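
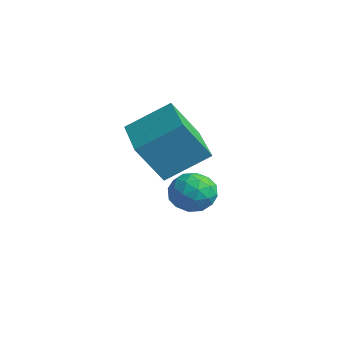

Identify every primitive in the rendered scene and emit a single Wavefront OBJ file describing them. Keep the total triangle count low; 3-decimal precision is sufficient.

v -0.021 -2.276 0.568
v 0.232 -2.624 1.085
v -0.932 -2.096 1.135
v -0.679 -2.444 1.652
v -0.415 -1.847 1.487
v 0.148 -1.959 1.136
v -0.848 -2.761 1.084
v -0.285 -2.873 0.733
v -0.279 -2.924 1.404
v -0.012 -2.359 1.653
v -0.688 -2.361 0.567
v -0.421 -1.796 0.816
v 0.186 -2.466 0.776
v -0.886 -2.254 1.444
v -0.731 -1.903 1.346
v -0.582 -2.108 1.65
v 0.136 -2.075 0.807
v 0.285 -2.28 1.111
v -0.096 -1.823 1.347
v -0.985 -2.44 1.109
v -0.836 -2.645 1.413
v -0.118 -2.612 0.57
v 0.031 -2.817 0.874
v -0.604 -2.897 0.873
v 0.034 -2.847 1.268
v -0.502 -2.741 1.602
v -0.601 -2.927 1.267
v -0.27 -2.993 1.061
v 0.191 -2.515 1.415
v -0.345 -2.409 1.748
v -0.189 -2.058 1.651
v 0.142 -2.124 1.445
v -0.109 -2.691 1.602
v -0.355 -2.311 0.472
v -0.891 -2.205 0.805
v -0.842 -2.596 0.775
v -0.511 -2.662 0.569
v -0.198 -1.979 0.618
v -0.734 -1.873 0.952
v -0.43 -1.727 1.159
v -0.099 -1.793 0.953
v -0.591 -2.029 0.618
v -0.136 -4.367 3.759
v 0.288 -3.324 4.504
v 0.044 -3.697 2.719
v 0.468 -2.654 3.464
v 1.572 -4.986 3.656
v 1.996 -3.943 4.401
v 1.752 -4.316 2.616
v 2.176 -3.273 3.361
f 1 38 17
f 38 12 41
f 17 41 6
f 38 41 17
f 1 17 13
f 17 6 18
f 13 18 2
f 17 18 13
f 1 13 22
f 13 2 23
f 22 23 8
f 13 23 22
f 1 22 34
f 22 8 37
f 34 37 11
f 22 37 34
f 1 34 38
f 34 11 42
f 38 42 12
f 34 42 38
f 2 18 29
f 18 6 32
f 29 32 10
f 18 32 29
f 6 41 19
f 41 12 40
f 19 40 5
f 41 40 19
f 12 42 39
f 42 11 35
f 39 35 3
f 42 35 39
f 11 37 36
f 37 8 24
f 36 24 7
f 37 24 36
f 8 23 28
f 23 2 25
f 28 25 9
f 23 25 28
f 4 30 16
f 30 10 31
f 16 31 5
f 30 31 16
f 4 16 14
f 16 5 15
f 14 15 3
f 16 15 14
f 4 14 21
f 14 3 20
f 21 20 7
f 14 20 21
f 4 21 26
f 21 7 27
f 26 27 9
f 21 27 26
f 4 26 30
f 26 9 33
f 30 33 10
f 26 33 30
f 5 31 19
f 31 10 32
f 19 32 6
f 31 32 19
f 3 15 39
f 15 5 40
f 39 40 12
f 15 40 39
f 7 20 36
f 20 3 35
f 36 35 11
f 20 35 36
f 9 27 28
f 27 7 24
f 28 24 8
f 27 24 28
f 10 33 29
f 33 9 25
f 29 25 2
f 33 25 29
f 44 46 43
f 47 44 43
f 43 46 45
f 45 47 43
f 44 50 46
f 48 44 47
f 48 50 44
f 46 50 45
f 49 47 45
f 45 50 49
f 49 48 47
f 50 48 49



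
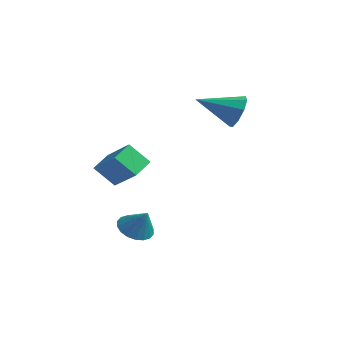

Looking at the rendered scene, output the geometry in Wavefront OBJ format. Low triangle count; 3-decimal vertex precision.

v -1.895 -2.672 -3.803
v -1.265 -2.144 -4.215
v -1.105 -2.708 -2.637
v -1.512 -1.87 -4.039
v -1.836 -1.754 -3.816
v -2.171 -1.821 -3.591
v -2.452 -2.056 -3.408
v -2.622 -2.413 -3.303
v -2.649 -2.822 -3.297
v -2.526 -3.201 -3.392
v -2.279 -3.475 -3.568
v -1.955 -3.59 -3.791
v -1.62 -3.524 -4.016
v -1.339 -3.289 -4.199
v -1.169 -2.932 -4.304
v -1.142 -2.523 -4.31
v -0.275 2.672 2.43
v 0.259 2.648 3.287
v -1.685 1.268 3.27
v -0.218 3.147 3.32
v -0.721 3.423 2.936
v -1.016 3.348 2.316
v -0.964 2.957 1.749
v -0.589 2.432 1.501
v -0.068 2.02 1.687
v 0.357 1.912 2.222
v 0.486 2.16 2.853
v -1.648 -4.268 1.118
v -1.84 -3.114 1.558
v -3.1 -4.109 0.066
v -3.291 -2.954 0.506
v -0.849 -3.746 0.094
v -1.04 -2.591 0.534
v -2.3 -3.586 -0.958
v -2.492 -2.432 -0.518
f 2 1 4
f 2 4 3
f 4 1 5
f 4 5 3
f 5 1 6
f 5 6 3
f 6 1 7
f 6 7 3
f 7 1 8
f 7 8 3
f 8 1 9
f 8 9 3
f 9 1 10
f 9 10 3
f 10 1 11
f 10 11 3
f 11 1 12
f 11 12 3
f 12 1 13
f 12 13 3
f 13 1 14
f 13 14 3
f 14 1 15
f 14 15 3
f 15 1 16
f 15 16 3
f 16 1 2
f 16 2 3
f 18 17 20
f 18 20 19
f 20 17 21
f 20 21 19
f 21 17 22
f 21 22 19
f 22 17 23
f 22 23 19
f 23 17 24
f 23 24 19
f 24 17 25
f 24 25 19
f 25 17 26
f 25 26 19
f 26 17 27
f 26 27 19
f 27 17 18
f 27 18 19
f 29 31 28
f 32 29 28
f 28 31 30
f 30 32 28
f 29 35 31
f 33 29 32
f 33 35 29
f 31 35 30
f 34 32 30
f 30 35 34
f 34 33 32
f 35 33 34



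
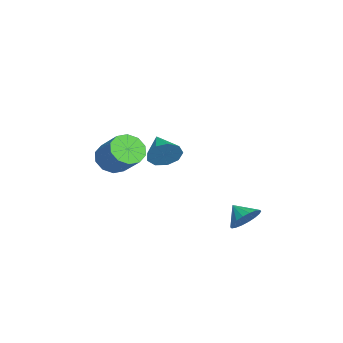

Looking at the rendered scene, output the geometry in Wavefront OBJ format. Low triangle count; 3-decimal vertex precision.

v 2.638 3.793 -2.996
v 3.219 3.954 -2.275
v 1.982 3.147 -2.324
v 2.943 4.266 -2.244
v 2.607 4.486 -2.362
v 2.277 4.567 -2.605
v 2.018 4.496 -2.926
v 1.883 4.285 -3.261
v 1.897 3.977 -3.544
v 2.058 3.632 -3.718
v 2.333 3.319 -3.749
v 2.67 3.1 -3.631
v 3 3.018 -3.387
v 3.258 3.09 -3.066
v 3.394 3.3 -2.731
v 3.38 3.609 -2.449
v 4.129 -0.226 2.176
v 4.508 -0.652 2.898
v 2.591 -0.634 2.744
v 4.4 -0.048 3.038
v 4.164 0.473 2.774
v 3.913 0.667 2.231
v 3.763 0.443 1.662
v 3.784 -0.094 1.334
v 3.967 -0.692 1.4
v 4.226 -1.072 1.829
v 4.44 -1.057 2.421
v -2.897 -3.01 -1.232
v -2.538 -2.41 -2.016
v -1.304 -1.549 -0.791
v -1.663 -2.15 -0.008
v -3.034 -2.099 -1.735
v -1.8 -1.238 -0.51
v -3.477 -2.136 -1.263
v -2.243 -1.275 -0.038
v -3.699 -2.506 -0.779
v -2.465 -1.646 0.446
v -3.614 -3.07 -0.468
v -2.38 -2.209 0.757
v -3.256 -3.611 -0.449
v -2.022 -2.75 0.776
v -2.76 -3.922 -0.73
v -1.526 -3.061 0.495
v -2.317 -3.885 -1.202
v -1.083 -3.024 0.023
v -2.095 -3.514 -1.686
v -0.861 -2.654 -0.461
v -2.18 -2.951 -1.997
v -0.946 -2.09 -0.772
f 2 1 4
f 2 4 3
f 4 1 5
f 4 5 3
f 5 1 6
f 5 6 3
f 6 1 7
f 6 7 3
f 7 1 8
f 7 8 3
f 8 1 9
f 8 9 3
f 9 1 10
f 9 10 3
f 10 1 11
f 10 11 3
f 11 1 12
f 11 12 3
f 12 1 13
f 12 13 3
f 13 1 14
f 13 14 3
f 14 1 15
f 14 15 3
f 15 1 16
f 15 16 3
f 16 1 2
f 16 2 3
f 18 17 20
f 18 20 19
f 20 17 21
f 20 21 19
f 21 17 22
f 21 22 19
f 22 17 23
f 22 23 19
f 23 17 24
f 23 24 19
f 24 17 25
f 24 25 19
f 25 17 26
f 25 26 19
f 26 17 27
f 26 27 19
f 27 17 18
f 27 18 19
f 29 28 32
f 29 32 30
f 30 32 33
f 30 33 31
f 32 28 34
f 32 34 33
f 33 34 35
f 33 35 31
f 34 28 36
f 34 36 35
f 35 36 37
f 35 37 31
f 36 28 38
f 36 38 37
f 37 38 39
f 37 39 31
f 38 28 40
f 38 40 39
f 39 40 41
f 39 41 31
f 40 28 42
f 40 42 41
f 41 42 43
f 41 43 31
f 42 28 44
f 42 44 43
f 43 44 45
f 43 45 31
f 44 28 46
f 44 46 45
f 45 46 47
f 45 47 31
f 46 28 48
f 46 48 47
f 47 48 49
f 47 49 31
f 48 28 29
f 48 29 49
f 49 29 30
f 49 30 31



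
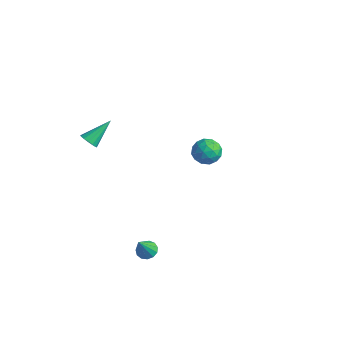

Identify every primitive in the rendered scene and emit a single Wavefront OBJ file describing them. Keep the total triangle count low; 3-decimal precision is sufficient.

v -1.15 -3.986 1.567
v -0.59 -3.951 1.469
v -1.05 -2.614 2.633
v -0.714 -3.781 1.262
v -0.956 -3.666 1.137
v -1.249 -3.637 1.127
v -1.516 -3.702 1.235
v -1.685 -3.842 1.432
v -1.71 -4.021 1.665
v -1.586 -4.191 1.872
v -1.344 -4.306 1.997
v -1.051 -4.335 2.007
v -0.784 -4.27 1.899
v -0.615 -4.13 1.702
v -1.233 4.402 -2.937
v -0.541 4.296 -2.348
v -1.059 3.004 -3.392
v -0.367 2.898 -2.803
v -1.223 2.99 -2.493
v -1.33 3.854 -2.211
v -0.27 3.446 -3.529
v -0.377 4.31 -3.247
v 0.054 3.705 -2.714
v -0.535 3.423 -2.073
v -1.065 3.877 -3.667
v -1.654 3.595 -3.026
v -0.902 4.471 -2.602
v -0.698 2.829 -3.138
v -1.201 2.882 -2.955
v -0.794 2.82 -2.609
v -1.366 4.212 -2.522
v -0.96 4.149 -2.176
v -1.36 3.382 -2.261
v -0.64 3.151 -3.564
v -0.234 3.088 -3.218
v -0.806 4.48 -3.131
v -0.399 4.418 -2.785
v -0.24 3.918 -3.479
v -0.146 4.062 -2.471
v -0.044 3.241 -2.739
v 0.014 3.563 -3.165
v -0.05 4.07 -3
v -0.492 3.896 -2.094
v -0.39 3.075 -2.362
v -0.893 3.129 -2.18
v -0.956 3.636 -2.014
v -0.142 3.549 -2.31
v -1.21 4.225 -3.378
v -1.108 3.404 -3.646
v -0.644 3.664 -3.726
v -0.707 4.171 -3.56
v -1.556 4.059 -3.001
v -1.454 3.238 -3.269
v -1.55 3.23 -2.74
v -1.614 3.737 -2.575
v -1.458 3.751 -3.43
v 3.286 -3.606 -4.554
v 3.865 -3.62 -4.711
v 3.634 -4.394 -3.206
v 3.822 -3.335 -4.534
v 3.608 -3.137 -4.363
v 3.292 -3.087 -4.253
v 2.975 -3.202 -4.238
v 2.756 -3.445 -4.324
v 2.706 -3.74 -4.483
v 2.84 -3.991 -4.665
v 3.116 -4.121 -4.811
v 3.446 -4.086 -4.876
v 3.725 -3.9 -4.839
f 2 1 4
f 2 4 3
f 4 1 5
f 4 5 3
f 5 1 6
f 5 6 3
f 6 1 7
f 6 7 3
f 7 1 8
f 7 8 3
f 8 1 9
f 8 9 3
f 9 1 10
f 9 10 3
f 10 1 11
f 10 11 3
f 11 1 12
f 11 12 3
f 12 1 13
f 12 13 3
f 13 1 14
f 13 14 3
f 14 1 2
f 14 2 3
f 15 52 31
f 52 26 55
f 31 55 20
f 52 55 31
f 15 31 27
f 31 20 32
f 27 32 16
f 31 32 27
f 15 27 36
f 27 16 37
f 36 37 22
f 27 37 36
f 15 36 48
f 36 22 51
f 48 51 25
f 36 51 48
f 15 48 52
f 48 25 56
f 52 56 26
f 48 56 52
f 16 32 43
f 32 20 46
f 43 46 24
f 32 46 43
f 20 55 33
f 55 26 54
f 33 54 19
f 55 54 33
f 26 56 53
f 56 25 49
f 53 49 17
f 56 49 53
f 25 51 50
f 51 22 38
f 50 38 21
f 51 38 50
f 22 37 42
f 37 16 39
f 42 39 23
f 37 39 42
f 18 44 30
f 44 24 45
f 30 45 19
f 44 45 30
f 18 30 28
f 30 19 29
f 28 29 17
f 30 29 28
f 18 28 35
f 28 17 34
f 35 34 21
f 28 34 35
f 18 35 40
f 35 21 41
f 40 41 23
f 35 41 40
f 18 40 44
f 40 23 47
f 44 47 24
f 40 47 44
f 19 45 33
f 45 24 46
f 33 46 20
f 45 46 33
f 17 29 53
f 29 19 54
f 53 54 26
f 29 54 53
f 21 34 50
f 34 17 49
f 50 49 25
f 34 49 50
f 23 41 42
f 41 21 38
f 42 38 22
f 41 38 42
f 24 47 43
f 47 23 39
f 43 39 16
f 47 39 43
f 58 57 60
f 58 60 59
f 60 57 61
f 60 61 59
f 61 57 62
f 61 62 59
f 62 57 63
f 62 63 59
f 63 57 64
f 63 64 59
f 64 57 65
f 64 65 59
f 65 57 66
f 65 66 59
f 66 57 67
f 66 67 59
f 67 57 68
f 67 68 59
f 68 57 69
f 68 69 59
f 69 57 58
f 69 58 59



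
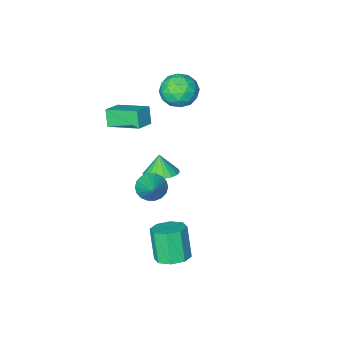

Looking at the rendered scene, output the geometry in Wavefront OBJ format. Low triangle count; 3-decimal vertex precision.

v 0.279 -2.452 -3.721
v 1.256 -2.598 -3.659
v 0.141 -2.888 -2.579
v 1.208 -2.187 -3.507
v 0.977 -1.828 -3.398
v 0.607 -1.593 -3.353
v 0.172 -1.528 -3.381
v -0.242 -1.646 -3.476
v -0.552 -1.924 -3.62
v -0.698 -2.306 -3.783
v -0.651 -2.717 -3.934
v -0.419 -3.076 -4.043
v -0.049 -3.311 -4.088
v 0.386 -3.376 -4.061
v 0.8 -3.257 -3.966
v 1.11 -2.98 -3.822
v 1.941 -3.834 0.339
v 1.769 -4.321 1.299
v 0.962 -2.266 0.96
v 0.79 -2.753 1.92
v 2.91 -3.387 0.74
v 2.738 -3.874 1.7
v 1.931 -1.819 1.361
v 1.759 -2.306 2.321
v 2.971 3.253 -4.629
v 3.498 3.952 -4.26
v 3.297 3.186 -2.522
v 2.769 2.487 -2.891
v 2.79 4.114 -4.271
v 2.588 3.348 -2.533
v 2.187 3.772 -4.491
v 1.985 3.006 -2.753
v 2.044 3.126 -4.793
v 1.842 2.36 -3.055
v 2.443 2.554 -4.998
v 2.242 1.788 -3.26
v 3.152 2.392 -4.987
v 2.95 1.626 -3.249
v 3.755 2.734 -4.767
v 3.553 1.968 -3.029
v 3.898 3.38 -4.465
v 3.696 2.614 -2.727
v 2.479 0.328 -1.488
v 2.908 0.658 -2.131
v 3.121 1.592 -0.412
v 2.581 0.838 -2.148
v 2.234 0.918 -2.034
v 1.935 0.88 -1.812
v 1.744 0.733 -1.526
v 1.699 0.506 -1.233
v 1.808 0.244 -0.99
v 2.051 -0.002 -0.846
v 2.378 -0.182 -0.829
v 2.725 -0.261 -0.943
v 3.023 -0.224 -1.165
v 3.214 -0.077 -1.451
v 3.259 0.15 -1.744
v 3.15 0.412 -1.987
v -1.937 -2.495 1.567
v -1.202 -2.905 0.82
v -1.618 -3.915 2.66
v -0.883 -4.325 1.913
v -0.641 -3.385 2.483
v -0.838 -2.508 1.807
v -1.982 -4.312 1.673
v -2.179 -3.435 0.997
v -1.23 -4.028 0.885
v -0.401 -3.455 1.386
v -2.419 -3.365 2.094
v -1.59 -2.792 2.595
v -1.598 -2.576 1.097
v -1.222 -4.244 2.383
v -1.08 -3.692 2.718
v -0.648 -3.933 2.279
v -1.384 -2.342 1.678
v -0.952 -2.583 1.239
v -0.622 -2.865 2.216
v -1.868 -4.237 2.241
v -1.436 -4.478 1.802
v -2.172 -2.887 1.201
v -1.74 -3.128 0.762
v -2.198 -3.955 1.264
v -1.182 -3.477 0.697
v -0.994 -4.311 1.34
v -1.64 -4.303 1.198
v -1.756 -3.788 0.801
v -0.695 -3.14 0.991
v -0.507 -3.974 1.634
v -0.365 -3.422 1.969
v -0.481 -2.907 1.572
v -0.711 -3.8 1.03
v -2.313 -2.846 1.846
v -2.125 -3.68 2.489
v -2.339 -3.913 1.908
v -2.455 -3.398 1.511
v -1.826 -2.509 2.14
v -1.638 -3.343 2.783
v -1.064 -3.032 2.679
v -1.18 -2.517 2.282
v -2.109 -3.02 2.45
f 2 1 4
f 2 4 3
f 4 1 5
f 4 5 3
f 5 1 6
f 5 6 3
f 6 1 7
f 6 7 3
f 7 1 8
f 7 8 3
f 8 1 9
f 8 9 3
f 9 1 10
f 9 10 3
f 10 1 11
f 10 11 3
f 11 1 12
f 11 12 3
f 12 1 13
f 12 13 3
f 13 1 14
f 13 14 3
f 14 1 15
f 14 15 3
f 15 1 16
f 15 16 3
f 16 1 2
f 16 2 3
f 18 20 17
f 21 18 17
f 17 20 19
f 19 21 17
f 18 24 20
f 22 18 21
f 22 24 18
f 20 24 19
f 23 21 19
f 19 24 23
f 23 22 21
f 24 22 23
f 26 25 29
f 26 29 27
f 27 29 30
f 27 30 28
f 29 25 31
f 29 31 30
f 30 31 32
f 30 32 28
f 31 25 33
f 31 33 32
f 32 33 34
f 32 34 28
f 33 25 35
f 33 35 34
f 34 35 36
f 34 36 28
f 35 25 37
f 35 37 36
f 36 37 38
f 36 38 28
f 37 25 39
f 37 39 38
f 38 39 40
f 38 40 28
f 39 25 41
f 39 41 40
f 40 41 42
f 40 42 28
f 41 25 26
f 41 26 42
f 42 26 27
f 42 27 28
f 44 43 46
f 44 46 45
f 46 43 47
f 46 47 45
f 47 43 48
f 47 48 45
f 48 43 49
f 48 49 45
f 49 43 50
f 49 50 45
f 50 43 51
f 50 51 45
f 51 43 52
f 51 52 45
f 52 43 53
f 52 53 45
f 53 43 54
f 53 54 45
f 54 43 55
f 54 55 45
f 55 43 56
f 55 56 45
f 56 43 57
f 56 57 45
f 57 43 58
f 57 58 45
f 58 43 44
f 58 44 45
f 59 96 75
f 96 70 99
f 75 99 64
f 96 99 75
f 59 75 71
f 75 64 76
f 71 76 60
f 75 76 71
f 59 71 80
f 71 60 81
f 80 81 66
f 71 81 80
f 59 80 92
f 80 66 95
f 92 95 69
f 80 95 92
f 59 92 96
f 92 69 100
f 96 100 70
f 92 100 96
f 60 76 87
f 76 64 90
f 87 90 68
f 76 90 87
f 64 99 77
f 99 70 98
f 77 98 63
f 99 98 77
f 70 100 97
f 100 69 93
f 97 93 61
f 100 93 97
f 69 95 94
f 95 66 82
f 94 82 65
f 95 82 94
f 66 81 86
f 81 60 83
f 86 83 67
f 81 83 86
f 62 88 74
f 88 68 89
f 74 89 63
f 88 89 74
f 62 74 72
f 74 63 73
f 72 73 61
f 74 73 72
f 62 72 79
f 72 61 78
f 79 78 65
f 72 78 79
f 62 79 84
f 79 65 85
f 84 85 67
f 79 85 84
f 62 84 88
f 84 67 91
f 88 91 68
f 84 91 88
f 63 89 77
f 89 68 90
f 77 90 64
f 89 90 77
f 61 73 97
f 73 63 98
f 97 98 70
f 73 98 97
f 65 78 94
f 78 61 93
f 94 93 69
f 78 93 94
f 67 85 86
f 85 65 82
f 86 82 66
f 85 82 86
f 68 91 87
f 91 67 83
f 87 83 60
f 91 83 87



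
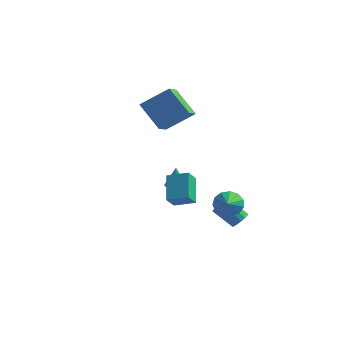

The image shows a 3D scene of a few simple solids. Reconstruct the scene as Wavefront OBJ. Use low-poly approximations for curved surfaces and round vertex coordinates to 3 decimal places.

v -0.039 -3.515 -0.87
v -0.656 -2.4 0.162
v 0.013 -2.856 -1.551
v -0.603 -1.74 -0.52
v 1.043 -3.24 -0.52
v 0.427 -2.124 0.511
v 1.096 -2.58 -1.202
v 0.479 -1.465 -0.17
v 0.973 1.121 -3.083
v 1.292 0.858 -3.779
v 1.667 -0.321 -2.217
v 1.607 1.126 -3.585
v 1.721 1.392 -3.233
v 1.597 1.572 -2.832
v 1.275 1.609 -2.511
v 0.856 1.492 -2.372
v 0.475 1.256 -2.458
v 0.252 0.978 -2.742
v 0.257 0.745 -3.135
v 0.49 0.632 -3.511
v 0.876 0.674 -3.751
v -3.518 2.66 0.591
v -3.215 1.376 1.24
v -4.87 3.007 1.909
v -4.566 1.724 2.559
v -2.234 3.516 1.681
v -1.93 2.233 2.331
v -3.585 3.864 3
v -3.282 2.58 3.649
v -2.937 2.644 -3.412
v -2.612 3.148 -3.446
v -2.983 2.756 -2.188
v -2.863 3.237 -3.463
v -3.128 3.21 -3.471
v -3.356 3.07 -3.467
v -3.5 2.846 -3.452
v -3.533 2.582 -3.429
v -3.448 2.33 -3.403
v -3.261 2.141 -3.378
v -3.011 2.051 -3.361
v -2.745 2.079 -3.353
v -2.518 2.218 -3.357
v -2.373 2.442 -3.372
v -2.34 2.706 -3.395
v -2.426 2.958 -3.421
v 1.406 1.637 -4.425
v 1.69 1.962 -4.037
v 0.617 1.788 -3.107
v 0.334 1.463 -3.495
v 1.537 2.146 -4.179
v 0.465 1.972 -3.249
v 1.354 2.213 -4.377
v 0.282 2.039 -3.447
v 1.184 2.148 -4.586
v 0.111 1.974 -3.656
v 1.064 1.966 -4.758
v -0.009 1.792 -3.828
v 1.023 1.708 -4.854
v -0.05 1.535 -3.924
v 1.069 1.435 -4.851
v -0.003 1.261 -3.922
v 1.193 1.207 -4.751
v 0.12 1.034 -3.821
v 1.366 1.078 -4.576
v 0.293 0.905 -3.646
v 1.547 1.077 -4.367
v 0.475 0.904 -3.437
v 1.697 1.205 -4.17
v 0.625 1.031 -3.24
v 1.78 1.431 -4.032
v 0.708 1.257 -3.102
v 1.777 1.704 -3.984
v 0.705 1.53 -3.054
f 2 4 1
f 5 2 1
f 1 4 3
f 3 5 1
f 2 8 4
f 6 2 5
f 6 8 2
f 4 8 3
f 7 5 3
f 3 8 7
f 7 6 5
f 8 6 7
f 10 9 12
f 10 12 11
f 12 9 13
f 12 13 11
f 13 9 14
f 13 14 11
f 14 9 15
f 14 15 11
f 15 9 16
f 15 16 11
f 16 9 17
f 16 17 11
f 17 9 18
f 17 18 11
f 18 9 19
f 18 19 11
f 19 9 20
f 19 20 11
f 20 9 21
f 20 21 11
f 21 9 10
f 21 10 11
f 23 25 22
f 26 23 22
f 22 25 24
f 24 26 22
f 23 29 25
f 27 23 26
f 27 29 23
f 25 29 24
f 28 26 24
f 24 29 28
f 28 27 26
f 29 27 28
f 31 30 33
f 31 33 32
f 33 30 34
f 33 34 32
f 34 30 35
f 34 35 32
f 35 30 36
f 35 36 32
f 36 30 37
f 36 37 32
f 37 30 38
f 37 38 32
f 38 30 39
f 38 39 32
f 39 30 40
f 39 40 32
f 40 30 41
f 40 41 32
f 41 30 42
f 41 42 32
f 42 30 43
f 42 43 32
f 43 30 44
f 43 44 32
f 44 30 45
f 44 45 32
f 45 30 31
f 45 31 32
f 47 46 50
f 47 50 48
f 48 50 51
f 48 51 49
f 50 46 52
f 50 52 51
f 51 52 53
f 51 53 49
f 52 46 54
f 52 54 53
f 53 54 55
f 53 55 49
f 54 46 56
f 54 56 55
f 55 56 57
f 55 57 49
f 56 46 58
f 56 58 57
f 57 58 59
f 57 59 49
f 58 46 60
f 58 60 59
f 59 60 61
f 59 61 49
f 60 46 62
f 60 62 61
f 61 62 63
f 61 63 49
f 62 46 64
f 62 64 63
f 63 64 65
f 63 65 49
f 64 46 66
f 64 66 65
f 65 66 67
f 65 67 49
f 66 46 68
f 66 68 67
f 67 68 69
f 67 69 49
f 68 46 70
f 68 70 69
f 69 70 71
f 69 71 49
f 70 46 72
f 70 72 71
f 71 72 73
f 71 73 49
f 72 46 47
f 72 47 73
f 73 47 48
f 73 48 49



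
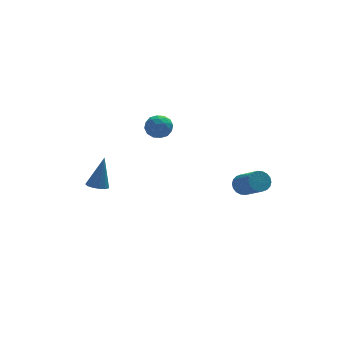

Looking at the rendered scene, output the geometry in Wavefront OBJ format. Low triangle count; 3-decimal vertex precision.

v -3.67 0.118 -3.734
v -3.21 0.477 -3.945
v -3.19 0.542 -1.966
v -3.491 0.682 -3.918
v -3.829 0.709 -3.833
v -4.116 0.548 -3.716
v -4.262 0.25 -3.605
v -4.219 -0.09 -3.535
v -4.002 -0.363 -3.528
v -3.68 -0.484 -3.586
v -3.354 -0.414 -3.692
v -3.129 -0.175 -3.81
v -3.075 0.157 -3.905
v 3.048 -3.318 -2.563
v 3.338 -3.599 -3.06
v 3.781 -4.922 -2.054
v 3.492 -4.642 -1.557
v 3.547 -3.442 -2.945
v 3.99 -4.765 -1.94
v 3.656 -3.261 -2.755
v 4.099 -4.584 -1.749
v 3.645 -3.091 -2.526
v 4.089 -4.414 -1.521
v 3.516 -2.966 -2.305
v 3.96 -4.289 -1.3
v 3.295 -2.911 -2.135
v 3.738 -4.234 -1.13
v 3.024 -2.937 -2.05
v 3.467 -4.26 -1.044
v 2.759 -3.038 -2.066
v 3.202 -4.361 -1.06
v 2.55 -3.195 -2.18
v 2.993 -4.518 -1.175
v 2.441 -3.376 -2.371
v 2.884 -4.699 -1.365
v 2.451 -3.546 -2.599
v 2.895 -4.869 -1.594
v 2.58 -3.671 -2.82
v 3.024 -4.994 -1.815
v 2.802 -3.726 -2.99
v 3.245 -5.049 -1.985
v 3.073 -3.7 -3.076
v 3.516 -5.023 -2.07
v -0.396 0.825 0.591
v 0.213 0.355 0.474
v -1.033 0.225 -0.314
v -0.424 -0.245 -0.431
v -0.835 -0.297 0.228
v -0.441 0.073 0.787
v -0.379 0.507 -0.627
v 0.015 0.877 -0.068
v 0.224 0.158 -0.279
v -0.059 -0.339 0.249
v -0.761 0.919 -0.089
v -1.044 0.422 0.439
v -0.035 0.643 0.612
v -0.785 -0.063 -0.452
v -1.026 -0.093 -0.065
v -0.669 -0.37 -0.134
v -0.42 0.477 0.796
v -0.062 0.201 0.727
v -0.679 -0.182 0.582
v -0.758 0.379 -0.567
v -0.4 0.103 -0.636
v -0.151 0.95 0.294
v 0.206 0.673 0.225
v -0.141 0.762 -0.422
v 0.329 0.25 0.101
v -0.046 -0.102 -0.431
v -0.019 0.34 -0.546
v 0.212 0.557 -0.218
v 0.163 -0.042 0.411
v -0.212 -0.394 -0.121
v -0.454 -0.425 0.266
v -0.222 -0.207 0.595
v 0.169 -0.157 -0.031
v -0.608 0.974 0.281
v -0.983 0.622 -0.251
v -0.598 0.787 -0.435
v -0.366 1.005 -0.106
v -0.774 0.682 0.591
v -1.149 0.33 0.059
v -1.032 0.023 0.378
v -0.801 0.24 0.706
v -0.989 0.737 0.191
f 2 1 4
f 2 4 3
f 4 1 5
f 4 5 3
f 5 1 6
f 5 6 3
f 6 1 7
f 6 7 3
f 7 1 8
f 7 8 3
f 8 1 9
f 8 9 3
f 9 1 10
f 9 10 3
f 10 1 11
f 10 11 3
f 11 1 12
f 11 12 3
f 12 1 13
f 12 13 3
f 13 1 2
f 13 2 3
f 15 14 18
f 15 18 16
f 16 18 19
f 16 19 17
f 18 14 20
f 18 20 19
f 19 20 21
f 19 21 17
f 20 14 22
f 20 22 21
f 21 22 23
f 21 23 17
f 22 14 24
f 22 24 23
f 23 24 25
f 23 25 17
f 24 14 26
f 24 26 25
f 25 26 27
f 25 27 17
f 26 14 28
f 26 28 27
f 27 28 29
f 27 29 17
f 28 14 30
f 28 30 29
f 29 30 31
f 29 31 17
f 30 14 32
f 30 32 31
f 31 32 33
f 31 33 17
f 32 14 34
f 32 34 33
f 33 34 35
f 33 35 17
f 34 14 36
f 34 36 35
f 35 36 37
f 35 37 17
f 36 14 38
f 36 38 37
f 37 38 39
f 37 39 17
f 38 14 40
f 38 40 39
f 39 40 41
f 39 41 17
f 40 14 42
f 40 42 41
f 41 42 43
f 41 43 17
f 42 14 15
f 42 15 43
f 43 15 16
f 43 16 17
f 44 81 60
f 81 55 84
f 60 84 49
f 81 84 60
f 44 60 56
f 60 49 61
f 56 61 45
f 60 61 56
f 44 56 65
f 56 45 66
f 65 66 51
f 56 66 65
f 44 65 77
f 65 51 80
f 77 80 54
f 65 80 77
f 44 77 81
f 77 54 85
f 81 85 55
f 77 85 81
f 45 61 72
f 61 49 75
f 72 75 53
f 61 75 72
f 49 84 62
f 84 55 83
f 62 83 48
f 84 83 62
f 55 85 82
f 85 54 78
f 82 78 46
f 85 78 82
f 54 80 79
f 80 51 67
f 79 67 50
f 80 67 79
f 51 66 71
f 66 45 68
f 71 68 52
f 66 68 71
f 47 73 59
f 73 53 74
f 59 74 48
f 73 74 59
f 47 59 57
f 59 48 58
f 57 58 46
f 59 58 57
f 47 57 64
f 57 46 63
f 64 63 50
f 57 63 64
f 47 64 69
f 64 50 70
f 69 70 52
f 64 70 69
f 47 69 73
f 69 52 76
f 73 76 53
f 69 76 73
f 48 74 62
f 74 53 75
f 62 75 49
f 74 75 62
f 46 58 82
f 58 48 83
f 82 83 55
f 58 83 82
f 50 63 79
f 63 46 78
f 79 78 54
f 63 78 79
f 52 70 71
f 70 50 67
f 71 67 51
f 70 67 71
f 53 76 72
f 76 52 68
f 72 68 45
f 76 68 72



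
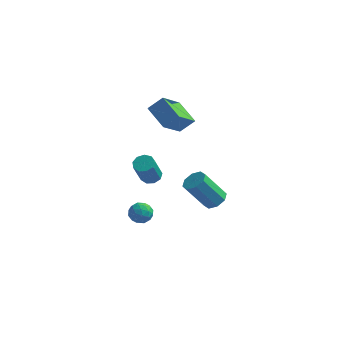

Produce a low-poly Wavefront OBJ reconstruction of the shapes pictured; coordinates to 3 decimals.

v -3.211 1.351 3.379
v -4.394 2.172 4.054
v -2.848 2.893 2.142
v -4.031 3.713 2.817
v -2.509 1.767 4.103
v -3.692 2.587 4.778
v -2.146 3.308 2.866
v -3.329 4.129 3.541
v -3.255 -0.372 0.727
v -2.916 -0.813 0.503
v -3.006 -1.629 1.968
v -3.345 -1.188 2.193
v -2.677 -0.527 0.676
v -2.768 -1.344 2.142
v -2.709 -0.169 0.874
v -2.8 -0.985 2.339
v -2.997 0.095 1.003
v -3.087 -0.722 2.468
v -3.405 0.14 1.003
v -3.495 -0.677 2.468
v -3.742 -0.054 0.874
v -3.833 -0.871 2.339
v -3.852 -0.397 0.676
v -3.943 -1.214 2.142
v -3.682 -0.728 0.503
v -3.773 -1.544 1.968
v -3.312 -0.892 0.434
v -3.403 -1.709 1.899
v -4.449 -0.017 -2.49
v -3.938 0.211 -2.044
v -3.782 -0.911 -2.796
v -3.271 -0.683 -2.35
v -3.884 -0.943 -2.089
v -4.296 -0.391 -1.9
v -3.424 -0.309 -2.94
v -3.836 0.243 -2.751
v -3.305 0.03 -2.323
v -3.589 -0.361 -1.796
v -4.131 -0.339 -3.044
v -4.415 -0.73 -2.517
v -4.252 0.176 -2.24
v -3.468 -0.876 -2.6
v -3.828 -1.029 -2.446
v -3.528 -0.895 -2.184
v -4.462 -0.178 -2.155
v -4.162 -0.044 -1.893
v -4.13 -0.723 -1.92
v -3.558 -0.656 -2.947
v -3.258 -0.522 -2.685
v -4.192 0.195 -2.656
v -3.892 0.329 -2.394
v -3.59 0.023 -2.92
v -3.58 0.203 -2.142
v -3.188 -0.322 -2.322
v -3.277 -0.103 -2.668
v -3.52 0.222 -2.557
v -3.747 -0.027 -1.833
v -3.355 -0.553 -2.012
v -3.715 -0.706 -1.859
v -3.957 -0.381 -1.748
v -3.374 -0.133 -1.996
v -4.365 -0.147 -2.828
v -3.973 -0.673 -3.007
v -3.763 -0.319 -3.092
v -4.005 0.006 -2.981
v -4.532 -0.378 -2.518
v -4.14 -0.903 -2.698
v -4.2 -0.922 -2.283
v -4.443 -0.597 -2.172
v -4.346 -0.567 -2.844
v -1.16 3.867 -3.611
v -0.612 4.15 -3.183
v -1.652 3.595 -1.482
v -2.2 3.313 -1.909
v -1.018 4.537 -3.305
v -2.058 3.983 -1.604
v -1.507 4.533 -3.606
v -2.547 3.978 -1.904
v -1.792 4.138 -3.909
v -2.833 3.583 -2.208
v -1.708 3.585 -4.038
v -2.748 3.03 -2.337
v -1.302 3.197 -3.916
v -2.342 2.643 -2.215
v -0.813 3.202 -3.616
v -1.853 2.647 -1.914
v -0.527 3.597 -3.312
v -1.568 3.042 -1.611
f 2 4 1
f 5 2 1
f 1 4 3
f 3 5 1
f 2 8 4
f 6 2 5
f 6 8 2
f 4 8 3
f 7 5 3
f 3 8 7
f 7 6 5
f 8 6 7
f 10 9 13
f 10 13 11
f 11 13 14
f 11 14 12
f 13 9 15
f 13 15 14
f 14 15 16
f 14 16 12
f 15 9 17
f 15 17 16
f 16 17 18
f 16 18 12
f 17 9 19
f 17 19 18
f 18 19 20
f 18 20 12
f 19 9 21
f 19 21 20
f 20 21 22
f 20 22 12
f 21 9 23
f 21 23 22
f 22 23 24
f 22 24 12
f 23 9 25
f 23 25 24
f 24 25 26
f 24 26 12
f 25 9 27
f 25 27 26
f 26 27 28
f 26 28 12
f 27 9 10
f 27 10 28
f 28 10 11
f 28 11 12
f 29 66 45
f 66 40 69
f 45 69 34
f 66 69 45
f 29 45 41
f 45 34 46
f 41 46 30
f 45 46 41
f 29 41 50
f 41 30 51
f 50 51 36
f 41 51 50
f 29 50 62
f 50 36 65
f 62 65 39
f 50 65 62
f 29 62 66
f 62 39 70
f 66 70 40
f 62 70 66
f 30 46 57
f 46 34 60
f 57 60 38
f 46 60 57
f 34 69 47
f 69 40 68
f 47 68 33
f 69 68 47
f 40 70 67
f 70 39 63
f 67 63 31
f 70 63 67
f 39 65 64
f 65 36 52
f 64 52 35
f 65 52 64
f 36 51 56
f 51 30 53
f 56 53 37
f 51 53 56
f 32 58 44
f 58 38 59
f 44 59 33
f 58 59 44
f 32 44 42
f 44 33 43
f 42 43 31
f 44 43 42
f 32 42 49
f 42 31 48
f 49 48 35
f 42 48 49
f 32 49 54
f 49 35 55
f 54 55 37
f 49 55 54
f 32 54 58
f 54 37 61
f 58 61 38
f 54 61 58
f 33 59 47
f 59 38 60
f 47 60 34
f 59 60 47
f 31 43 67
f 43 33 68
f 67 68 40
f 43 68 67
f 35 48 64
f 48 31 63
f 64 63 39
f 48 63 64
f 37 55 56
f 55 35 52
f 56 52 36
f 55 52 56
f 38 61 57
f 61 37 53
f 57 53 30
f 61 53 57
f 72 71 75
f 72 75 73
f 73 75 76
f 73 76 74
f 75 71 77
f 75 77 76
f 76 77 78
f 76 78 74
f 77 71 79
f 77 79 78
f 78 79 80
f 78 80 74
f 79 71 81
f 79 81 80
f 80 81 82
f 80 82 74
f 81 71 83
f 81 83 82
f 82 83 84
f 82 84 74
f 83 71 85
f 83 85 84
f 84 85 86
f 84 86 74
f 85 71 87
f 85 87 86
f 86 87 88
f 86 88 74
f 87 71 72
f 87 72 88
f 88 72 73
f 88 73 74



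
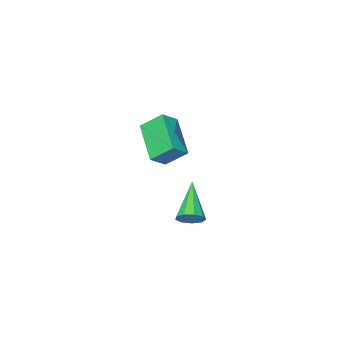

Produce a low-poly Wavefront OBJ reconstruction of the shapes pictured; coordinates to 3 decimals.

v -0.258 2.154 -4.51
v 0.134 2.254 -4.122
v -1.182 1.126 -3.31
v -0.14 2.522 -4.104
v -0.469 2.617 -4.275
v -0.699 2.496 -4.556
v -0.723 2.215 -4.816
v -0.53 1.905 -4.932
v -0.209 1.712 -4.85
v 0.089 1.726 -4.61
v 0.224 1.94 -4.322
v -3.032 -1.356 -3.307
v -3.713 -2.849 -2.216
v -2.286 -1.341 -2.822
v -2.967 -2.834 -1.731
v -2.533 -2.126 -4.049
v -3.214 -3.619 -2.958
v -1.787 -2.111 -3.564
v -2.468 -3.604 -2.473
f 2 1 4
f 2 4 3
f 4 1 5
f 4 5 3
f 5 1 6
f 5 6 3
f 6 1 7
f 6 7 3
f 7 1 8
f 7 8 3
f 8 1 9
f 8 9 3
f 9 1 10
f 9 10 3
f 10 1 11
f 10 11 3
f 11 1 2
f 11 2 3
f 13 15 12
f 16 13 12
f 12 15 14
f 14 16 12
f 13 19 15
f 17 13 16
f 17 19 13
f 15 19 14
f 18 16 14
f 14 19 18
f 18 17 16
f 19 17 18



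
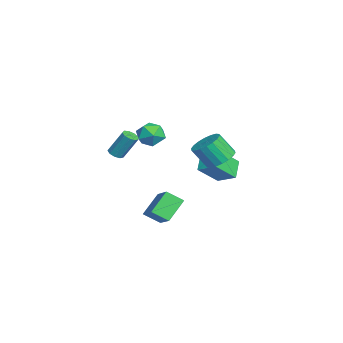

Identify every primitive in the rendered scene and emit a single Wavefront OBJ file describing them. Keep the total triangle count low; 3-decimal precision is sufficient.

v -3.66 2.291 0.258
v -2.94 3.339 0.867
v -4.387 3.558 -1.063
v -3.667 4.606 -0.455
v -2.573 2.034 -0.585
v -1.853 3.082 0.023
v -3.3 3.301 -1.907
v -2.58 4.349 -1.298
v 1.727 3.182 2.354
v 2.651 2.825 2.217
v 2.498 1.922 3.528
v 1.573 2.278 3.666
v 2.72 3.184 2.472
v 2.567 2.28 3.783
v 2.592 3.542 2.703
v 2.439 2.638 4.015
v 2.293 3.828 2.866
v 2.14 2.925 4.177
v 1.881 3.987 2.927
v 1.728 3.083 4.238
v 1.439 3.986 2.875
v 1.286 3.082 4.186
v 1.054 3.826 2.719
v 0.901 2.922 4.031
v 0.802 3.538 2.492
v 0.649 2.635 3.803
v 0.733 3.18 2.237
v 0.58 2.276 3.548
v 0.861 2.822 2.005
v 0.708 1.918 3.317
v 1.16 2.535 1.843
v 1.007 1.632 3.154
v 1.572 2.377 1.782
v 1.419 1.473 3.093
v 2.014 2.378 1.834
v 1.861 1.474 3.145
v 2.399 2.538 1.989
v 2.246 1.634 3.301
v 2.757 0.51 -0.646
v 2.612 -0.477 0.002
v 4.439 0.952 0.401
v 4.294 -0.036 1.05
v 3.686 -0.364 -1.77
v 3.541 -1.352 -1.121
v 5.368 0.077 -0.722
v 5.223 -0.91 -0.074
v -2.977 -0.023 2.638
v -2.261 -0.215 3.323
v -2.479 -1.305 1.757
v -1.763 -1.497 2.442
v -2.735 -1.638 2.675
v -3.043 -0.845 3.219
v -1.697 -0.675 1.861
v -2.005 0.118 2.405
v -1.47 -0.618 2.843
v -2.112 -1.213 3.346
v -2.628 -0.307 1.734
v -3.27 -0.902 2.237
v 0.082 -2.858 2.145
v 0.618 -2.926 2.129
v 0.773 -2.05 3.659
v 0.238 -1.982 3.675
v 0.525 -2.612 1.959
v 0.681 -1.735 3.489
v 0.225 -2.413 1.875
v 0.381 -1.537 3.405
v -0.142 -2.422 1.918
v 0.014 -1.546 3.448
v -0.404 -2.635 2.067
v -0.248 -1.759 3.597
v -0.438 -2.953 2.252
v -0.283 -2.077 3.782
v -0.23 -3.226 2.387
v -0.074 -2.35 3.918
v 0.125 -3.327 2.409
v 0.281 -2.451 3.939
v 0.46 -3.208 2.307
v 0.615 -2.332 3.837
f 2 4 1
f 5 2 1
f 1 4 3
f 3 5 1
f 2 8 4
f 6 2 5
f 6 8 2
f 4 8 3
f 7 5 3
f 3 8 7
f 7 6 5
f 8 6 7
f 10 9 13
f 10 13 11
f 11 13 14
f 11 14 12
f 13 9 15
f 13 15 14
f 14 15 16
f 14 16 12
f 15 9 17
f 15 17 16
f 16 17 18
f 16 18 12
f 17 9 19
f 17 19 18
f 18 19 20
f 18 20 12
f 19 9 21
f 19 21 20
f 20 21 22
f 20 22 12
f 21 9 23
f 21 23 22
f 22 23 24
f 22 24 12
f 23 9 25
f 23 25 24
f 24 25 26
f 24 26 12
f 25 9 27
f 25 27 26
f 26 27 28
f 26 28 12
f 27 9 29
f 27 29 28
f 28 29 30
f 28 30 12
f 29 9 31
f 29 31 30
f 30 31 32
f 30 32 12
f 31 9 33
f 31 33 32
f 32 33 34
f 32 34 12
f 33 9 35
f 33 35 34
f 34 35 36
f 34 36 12
f 35 9 37
f 35 37 36
f 36 37 38
f 36 38 12
f 37 9 10
f 37 10 38
f 38 10 11
f 38 11 12
f 40 42 39
f 43 40 39
f 39 42 41
f 41 43 39
f 40 46 42
f 44 40 43
f 44 46 40
f 42 46 41
f 45 43 41
f 41 46 45
f 45 44 43
f 46 44 45
f 47 58 52
f 47 52 48
f 47 48 54
f 47 54 57
f 47 57 58
f 48 52 56
f 52 58 51
f 58 57 49
f 57 54 53
f 54 48 55
f 50 56 51
f 50 51 49
f 50 49 53
f 50 53 55
f 50 55 56
f 51 56 52
f 49 51 58
f 53 49 57
f 55 53 54
f 56 55 48
f 60 59 63
f 60 63 61
f 61 63 64
f 61 64 62
f 63 59 65
f 63 65 64
f 64 65 66
f 64 66 62
f 65 59 67
f 65 67 66
f 66 67 68
f 66 68 62
f 67 59 69
f 67 69 68
f 68 69 70
f 68 70 62
f 69 59 71
f 69 71 70
f 70 71 72
f 70 72 62
f 71 59 73
f 71 73 72
f 72 73 74
f 72 74 62
f 73 59 75
f 73 75 74
f 74 75 76
f 74 76 62
f 75 59 77
f 75 77 76
f 76 77 78
f 76 78 62
f 77 59 60
f 77 60 78
f 78 60 61
f 78 61 62



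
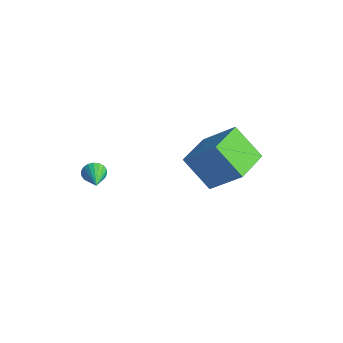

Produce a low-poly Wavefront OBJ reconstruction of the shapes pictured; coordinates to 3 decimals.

v -0.988 -2.444 -0.511
v -0.742 -2.281 -1.01
v 0.348 -3.116 -0.069
v -0.693 -2.081 -0.853
v -0.703 -1.953 -0.629
v -0.769 -1.923 -0.382
v -0.879 -1.996 -0.16
v -1.011 -2.157 -0.007
v -1.138 -2.376 0.045
v -1.235 -2.608 -0.012
v -1.284 -2.807 -0.168
v -1.274 -2.935 -0.393
v -1.208 -2.965 -0.64
v -1.098 -2.893 -0.862
v -0.966 -2.731 -1.014
v -0.839 -2.513 -1.067
v 1.942 1.719 -1.503
v 0.703 1.112 -0.055
v 0.997 3.434 -1.591
v -0.241 2.827 -0.143
v 3.281 2.533 -0.017
v 2.043 1.926 1.431
v 2.337 4.248 -0.105
v 1.098 3.641 1.343
f 2 1 4
f 2 4 3
f 4 1 5
f 4 5 3
f 5 1 6
f 5 6 3
f 6 1 7
f 6 7 3
f 7 1 8
f 7 8 3
f 8 1 9
f 8 9 3
f 9 1 10
f 9 10 3
f 10 1 11
f 10 11 3
f 11 1 12
f 11 12 3
f 12 1 13
f 12 13 3
f 13 1 14
f 13 14 3
f 14 1 15
f 14 15 3
f 15 1 16
f 15 16 3
f 16 1 2
f 16 2 3
f 18 20 17
f 21 18 17
f 17 20 19
f 19 21 17
f 18 24 20
f 22 18 21
f 22 24 18
f 20 24 19
f 23 21 19
f 19 24 23
f 23 22 21
f 24 22 23



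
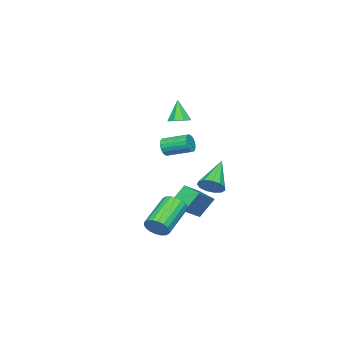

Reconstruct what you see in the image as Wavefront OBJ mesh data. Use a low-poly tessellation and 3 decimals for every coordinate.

v 3.02 -0.388 -3.409
v 3.324 -0.108 -2.819
v 1.444 -0.213 -1.801
v 1.14 -0.492 -2.391
v 3.223 0.152 -2.978
v 1.344 0.047 -1.96
v 3.083 0.305 -3.222
v 1.203 0.2 -2.204
v 2.93 0.32 -3.503
v 1.05 0.216 -2.485
v 2.794 0.196 -3.765
v 0.915 0.091 -2.747
v 2.704 -0.044 -3.957
v 0.824 -0.149 -2.939
v 2.676 -0.352 -4.04
v 0.796 -0.457 -3.023
v 2.716 -0.667 -3.999
v 0.836 -0.772 -2.981
v 2.816 -0.927 -3.84
v 0.937 -1.032 -2.822
v 2.957 -1.08 -3.596
v 1.077 -1.185 -2.578
v 3.11 -1.096 -3.315
v 1.23 -1.2 -2.297
v 3.245 -0.971 -3.053
v 1.366 -1.076 -2.035
v 3.336 -0.731 -2.861
v 1.456 -0.836 -1.843
v 3.364 -0.423 -2.777
v 1.484 -0.528 -1.76
v -1.735 -2.912 0.31
v -1.411 -2.993 0.809
v -1.741 -1.609 1.248
v -2.065 -1.528 0.75
v -1.232 -2.896 0.637
v -1.562 -1.511 1.076
v -1.152 -2.802 0.4
v -1.482 -1.417 0.839
v -1.188 -2.73 0.145
v -1.518 -1.345 0.585
v -1.332 -2.694 -0.076
v -1.662 -1.309 0.363
v -1.556 -2.701 -0.222
v -1.886 -1.316 0.218
v -1.815 -2.75 -0.262
v -2.145 -1.365 0.178
v -2.059 -2.831 -0.188
v -2.389 -1.447 0.251
v -2.238 -2.929 -0.016
v -2.568 -1.544 0.423
v -2.318 -3.023 0.221
v -2.648 -1.638 0.66
v -2.282 -3.095 0.475
v -2.612 -1.71 0.915
v -2.138 -3.131 0.697
v -2.468 -1.746 1.136
v -1.914 -3.124 0.842
v -2.244 -1.739 1.282
v -1.655 -3.075 0.882
v -1.985 -1.69 1.322
v -2.58 -0.575 -2.361
v -2.086 -0.709 -1.772
v -4.22 -0.905 -1.059
v -2.169 -0.277 -1.768
v -2.383 0.06 -1.952
v -2.659 0.195 -2.266
v -2.91 0.087 -2.61
v -3.056 -0.232 -2.875
v -3.051 -0.66 -2.976
v -2.896 -1.06 -2.883
v -2.641 -1.307 -2.623
v -2.366 -1.32 -2.281
v -2.159 -1.098 -1.963
v -3.382 -0.845 -3.6
v -3.533 -1.835 -3.284
v -1.695 -0.784 -2.605
v -1.845 -1.774 -2.289
v -2.675 -1.326 -4.771
v -2.825 -2.316 -4.455
v -0.987 -1.265 -3.776
v -1.138 -2.255 -3.46
v -1.247 -1.715 2.547
v -0.738 -2.118 2.578
v -1.573 -2.025 3.873
v -0.622 -1.654 2.715
v -0.873 -1.226 2.753
v -1.343 -1.084 2.671
v -1.757 -1.313 2.516
v -1.872 -1.777 2.379
v -1.622 -2.205 2.341
v -1.152 -2.346 2.423
f 2 1 5
f 2 5 3
f 3 5 6
f 3 6 4
f 5 1 7
f 5 7 6
f 6 7 8
f 6 8 4
f 7 1 9
f 7 9 8
f 8 9 10
f 8 10 4
f 9 1 11
f 9 11 10
f 10 11 12
f 10 12 4
f 11 1 13
f 11 13 12
f 12 13 14
f 12 14 4
f 13 1 15
f 13 15 14
f 14 15 16
f 14 16 4
f 15 1 17
f 15 17 16
f 16 17 18
f 16 18 4
f 17 1 19
f 17 19 18
f 18 19 20
f 18 20 4
f 19 1 21
f 19 21 20
f 20 21 22
f 20 22 4
f 21 1 23
f 21 23 22
f 22 23 24
f 22 24 4
f 23 1 25
f 23 25 24
f 24 25 26
f 24 26 4
f 25 1 27
f 25 27 26
f 26 27 28
f 26 28 4
f 27 1 29
f 27 29 28
f 28 29 30
f 28 30 4
f 29 1 2
f 29 2 30
f 30 2 3
f 30 3 4
f 32 31 35
f 32 35 33
f 33 35 36
f 33 36 34
f 35 31 37
f 35 37 36
f 36 37 38
f 36 38 34
f 37 31 39
f 37 39 38
f 38 39 40
f 38 40 34
f 39 31 41
f 39 41 40
f 40 41 42
f 40 42 34
f 41 31 43
f 41 43 42
f 42 43 44
f 42 44 34
f 43 31 45
f 43 45 44
f 44 45 46
f 44 46 34
f 45 31 47
f 45 47 46
f 46 47 48
f 46 48 34
f 47 31 49
f 47 49 48
f 48 49 50
f 48 50 34
f 49 31 51
f 49 51 50
f 50 51 52
f 50 52 34
f 51 31 53
f 51 53 52
f 52 53 54
f 52 54 34
f 53 31 55
f 53 55 54
f 54 55 56
f 54 56 34
f 55 31 57
f 55 57 56
f 56 57 58
f 56 58 34
f 57 31 59
f 57 59 58
f 58 59 60
f 58 60 34
f 59 31 32
f 59 32 60
f 60 32 33
f 60 33 34
f 62 61 64
f 62 64 63
f 64 61 65
f 64 65 63
f 65 61 66
f 65 66 63
f 66 61 67
f 66 67 63
f 67 61 68
f 67 68 63
f 68 61 69
f 68 69 63
f 69 61 70
f 69 70 63
f 70 61 71
f 70 71 63
f 71 61 72
f 71 72 63
f 72 61 73
f 72 73 63
f 73 61 62
f 73 62 63
f 75 77 74
f 78 75 74
f 74 77 76
f 76 78 74
f 75 81 77
f 79 75 78
f 79 81 75
f 77 81 76
f 80 78 76
f 76 81 80
f 80 79 78
f 81 79 80
f 83 82 85
f 83 85 84
f 85 82 86
f 85 86 84
f 86 82 87
f 86 87 84
f 87 82 88
f 87 88 84
f 88 82 89
f 88 89 84
f 89 82 90
f 89 90 84
f 90 82 91
f 90 91 84
f 91 82 83
f 91 83 84



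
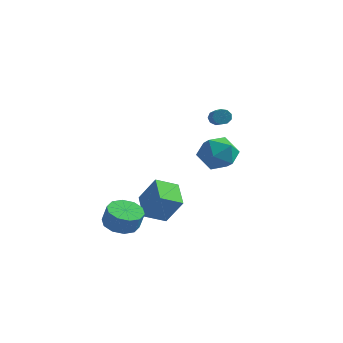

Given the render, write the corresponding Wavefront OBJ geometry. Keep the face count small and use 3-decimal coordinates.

v -1.444 3.18 1.555
v -0.613 3.233 0.663
v -2.287 1.627 0.677
v -1.456 1.68 -0.215
v -1.123 1.343 0.909
v -0.602 2.303 1.452
v -2.298 2.557 -0.112
v -1.777 3.517 0.431
v -1.141 2.848 -0.367
v -0.415 2.098 0.264
v -2.485 2.762 1.076
v -1.759 2.012 1.707
v -2.46 4.196 2.422
v -2.162 4.198 2.008
v -1.103 2.786 2.763
v -1.4 2.784 3.178
v -2.037 4.419 2.246
v -0.977 3.008 3.001
v -2.109 4.537 2.567
v -1.049 3.125 3.322
v -2.345 4.494 2.82
v -1.286 3.083 3.575
v -2.636 4.312 2.887
v -1.576 2.901 3.642
v -2.843 4.076 2.737
v -1.784 2.664 3.492
v -2.872 3.896 2.439
v -1.812 2.484 3.194
v -2.708 3.856 2.134
v -1.648 2.444 2.889
v -2.427 3.975 1.964
v -1.368 2.563 2.719
v -3.118 -2.311 -2.371
v -2.142 -2.281 -0.883
v -4.097 -1.108 -1.754
v -3.122 -1.077 -0.266
v -2.318 -1.383 -2.914
v -1.343 -1.352 -1.426
v -3.298 -0.179 -2.297
v -2.322 -0.149 -0.809
v -4.065 -2.928 -2.842
v -3.442 -3.619 -3.15
v -3.053 -3.744 -2.086
v -3.675 -3.052 -1.778
v -3.162 -3.084 -3.19
v -2.773 -3.208 -2.126
v -3.227 -2.489 -3.098
v -2.837 -2.613 -2.033
v -3.611 -2.062 -2.907
v -3.222 -2.186 -1.843
v -4.169 -1.965 -2.692
v -3.78 -2.089 -1.627
v -4.687 -2.236 -2.534
v -4.298 -2.361 -1.47
v -4.967 -2.772 -2.494
v -4.578 -2.896 -1.43
v -4.903 -3.367 -2.587
v -4.513 -3.491 -1.522
v -4.518 -3.794 -2.777
v -4.129 -3.918 -1.713
v -3.96 -3.891 -2.993
v -3.571 -4.015 -1.928
f 1 12 6
f 1 6 2
f 1 2 8
f 1 8 11
f 1 11 12
f 2 6 10
f 6 12 5
f 12 11 3
f 11 8 7
f 8 2 9
f 4 10 5
f 4 5 3
f 4 3 7
f 4 7 9
f 4 9 10
f 5 10 6
f 3 5 12
f 7 3 11
f 9 7 8
f 10 9 2
f 14 13 17
f 14 17 15
f 15 17 18
f 15 18 16
f 17 13 19
f 17 19 18
f 18 19 20
f 18 20 16
f 19 13 21
f 19 21 20
f 20 21 22
f 20 22 16
f 21 13 23
f 21 23 22
f 22 23 24
f 22 24 16
f 23 13 25
f 23 25 24
f 24 25 26
f 24 26 16
f 25 13 27
f 25 27 26
f 26 27 28
f 26 28 16
f 27 13 29
f 27 29 28
f 28 29 30
f 28 30 16
f 29 13 31
f 29 31 30
f 30 31 32
f 30 32 16
f 31 13 14
f 31 14 32
f 32 14 15
f 32 15 16
f 34 36 33
f 37 34 33
f 33 36 35
f 35 37 33
f 34 40 36
f 38 34 37
f 38 40 34
f 36 40 35
f 39 37 35
f 35 40 39
f 39 38 37
f 40 38 39
f 42 41 45
f 42 45 43
f 43 45 46
f 43 46 44
f 45 41 47
f 45 47 46
f 46 47 48
f 46 48 44
f 47 41 49
f 47 49 48
f 48 49 50
f 48 50 44
f 49 41 51
f 49 51 50
f 50 51 52
f 50 52 44
f 51 41 53
f 51 53 52
f 52 53 54
f 52 54 44
f 53 41 55
f 53 55 54
f 54 55 56
f 54 56 44
f 55 41 57
f 55 57 56
f 56 57 58
f 56 58 44
f 57 41 59
f 57 59 58
f 58 59 60
f 58 60 44
f 59 41 61
f 59 61 60
f 60 61 62
f 60 62 44
f 61 41 42
f 61 42 62
f 62 42 43
f 62 43 44



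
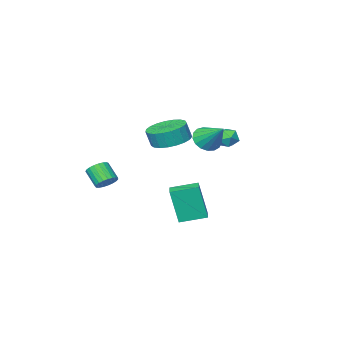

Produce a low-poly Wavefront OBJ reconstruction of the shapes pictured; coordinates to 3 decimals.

v 3.861 0.577 -0.227
v 4.453 0.776 -0.046
v 4.49 -0.077 0.769
v 3.899 -0.277 0.587
v 4.292 0.922 0.115
v 4.33 0.069 0.929
v 4.057 1.009 0.217
v 4.095 0.156 1.031
v 3.788 1.021 0.242
v 3.826 0.168 1.056
v 3.532 0.956 0.186
v 3.57 0.103 1
v 3.333 0.825 0.058
v 3.37 -0.028 0.872
v 3.225 0.652 -0.119
v 3.262 -0.201 0.695
v 3.227 0.465 -0.314
v 3.264 -0.388 0.5
v 3.339 0.298 -0.495
v 3.376 -0.555 0.319
v 3.541 0.179 -0.629
v 3.578 -0.674 0.185
v 3.798 0.129 -0.694
v 3.836 -0.725 0.12
v 4.067 0.156 -0.678
v 4.104 -0.698 0.136
v 4.3 0.256 -0.584
v 4.337 -0.598 0.23
v 4.457 0.411 -0.428
v 4.494 -0.442 0.386
v 4.511 0.595 -0.238
v 4.548 -0.258 0.576
v 0.887 2.082 2.56
v 1.544 1.261 2.274
v 1.79 1.117 3.253
v 1.133 1.938 3.54
v 1.824 1.617 2.256
v 2.071 1.473 3.235
v 1.942 2.053 2.29
v 2.189 1.909 3.269
v 1.878 2.494 2.371
v 2.125 2.35 3.35
v 1.642 2.864 2.485
v 1.889 2.72 3.464
v 1.276 3.099 2.612
v 1.523 2.955 3.591
v 0.842 3.158 2.73
v 1.089 3.014 3.709
v 0.416 3.031 2.819
v 0.663 2.887 3.798
v 0.072 2.74 2.863
v 0.319 2.596 3.842
v -0.132 2.335 2.855
v 0.115 2.191 3.834
v -0.16 1.886 2.796
v 0.087 1.742 3.775
v -0.006 1.472 2.696
v 0.241 1.328 3.675
v 0.301 1.162 2.573
v 0.548 1.018 3.552
v 0.71 1.012 2.448
v 0.957 0.868 3.427
v 1.15 1.047 2.342
v 1.397 0.903 3.321
v -1.137 2.378 2.336
v -0.804 2.869 1.727
v -1.143 3.782 3.464
v -1.206 2.909 1.676
v -1.592 2.827 1.776
v -1.873 2.642 2.004
v -1.986 2.397 2.308
v -1.905 2.148 2.619
v -1.647 1.951 2.865
v -1.273 1.853 2.99
v -0.867 1.874 2.966
v -0.524 2.011 2.797
v -0.32 2.233 2.522
v -0.304 2.487 2.205
v -0.479 2.717 1.918
v -3.825 1.59 1.428
v -3.191 1.486 1.091
v -3.669 0.594 2.029
v -3.035 0.49 1.692
v -3.108 1.031 2.17
v -3.204 1.647 1.799
v -3.656 0.433 1.321
v -3.752 1.049 0.95
v -3.086 0.771 1.026
v -2.747 1.141 1.55
v -4.113 0.939 1.57
v -3.774 1.309 2.094
v 0.35 1.952 -3.081
v 0.631 1.529 -1.013
v -0.896 2.774 -2.744
v -0.615 2.351 -0.676
v 0.955 2.829 -2.984
v 1.236 2.406 -0.916
v -0.291 3.651 -2.647
v -0.01 3.228 -0.579
f 2 1 5
f 2 5 3
f 3 5 6
f 3 6 4
f 5 1 7
f 5 7 6
f 6 7 8
f 6 8 4
f 7 1 9
f 7 9 8
f 8 9 10
f 8 10 4
f 9 1 11
f 9 11 10
f 10 11 12
f 10 12 4
f 11 1 13
f 11 13 12
f 12 13 14
f 12 14 4
f 13 1 15
f 13 15 14
f 14 15 16
f 14 16 4
f 15 1 17
f 15 17 16
f 16 17 18
f 16 18 4
f 17 1 19
f 17 19 18
f 18 19 20
f 18 20 4
f 19 1 21
f 19 21 20
f 20 21 22
f 20 22 4
f 21 1 23
f 21 23 22
f 22 23 24
f 22 24 4
f 23 1 25
f 23 25 24
f 24 25 26
f 24 26 4
f 25 1 27
f 25 27 26
f 26 27 28
f 26 28 4
f 27 1 29
f 27 29 28
f 28 29 30
f 28 30 4
f 29 1 31
f 29 31 30
f 30 31 32
f 30 32 4
f 31 1 2
f 31 2 32
f 32 2 3
f 32 3 4
f 34 33 37
f 34 37 35
f 35 37 38
f 35 38 36
f 37 33 39
f 37 39 38
f 38 39 40
f 38 40 36
f 39 33 41
f 39 41 40
f 40 41 42
f 40 42 36
f 41 33 43
f 41 43 42
f 42 43 44
f 42 44 36
f 43 33 45
f 43 45 44
f 44 45 46
f 44 46 36
f 45 33 47
f 45 47 46
f 46 47 48
f 46 48 36
f 47 33 49
f 47 49 48
f 48 49 50
f 48 50 36
f 49 33 51
f 49 51 50
f 50 51 52
f 50 52 36
f 51 33 53
f 51 53 52
f 52 53 54
f 52 54 36
f 53 33 55
f 53 55 54
f 54 55 56
f 54 56 36
f 55 33 57
f 55 57 56
f 56 57 58
f 56 58 36
f 57 33 59
f 57 59 58
f 58 59 60
f 58 60 36
f 59 33 61
f 59 61 60
f 60 61 62
f 60 62 36
f 61 33 63
f 61 63 62
f 62 63 64
f 62 64 36
f 63 33 34
f 63 34 64
f 64 34 35
f 64 35 36
f 66 65 68
f 66 68 67
f 68 65 69
f 68 69 67
f 69 65 70
f 69 70 67
f 70 65 71
f 70 71 67
f 71 65 72
f 71 72 67
f 72 65 73
f 72 73 67
f 73 65 74
f 73 74 67
f 74 65 75
f 74 75 67
f 75 65 76
f 75 76 67
f 76 65 77
f 76 77 67
f 77 65 78
f 77 78 67
f 78 65 79
f 78 79 67
f 79 65 66
f 79 66 67
f 80 91 85
f 80 85 81
f 80 81 87
f 80 87 90
f 80 90 91
f 81 85 89
f 85 91 84
f 91 90 82
f 90 87 86
f 87 81 88
f 83 89 84
f 83 84 82
f 83 82 86
f 83 86 88
f 83 88 89
f 84 89 85
f 82 84 91
f 86 82 90
f 88 86 87
f 89 88 81
f 93 95 92
f 96 93 92
f 92 95 94
f 94 96 92
f 93 99 95
f 97 93 96
f 97 99 93
f 95 99 94
f 98 96 94
f 94 99 98
f 98 97 96
f 99 97 98



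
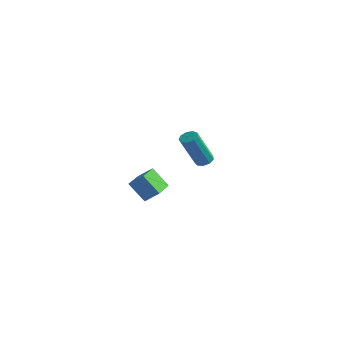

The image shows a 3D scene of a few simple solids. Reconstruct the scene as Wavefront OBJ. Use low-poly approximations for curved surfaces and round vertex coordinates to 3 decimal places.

v 0.398 -3.335 3.987
v 0.997 -2.975 4.538
v -0.396 -1.627 3.736
v 0.203 -1.268 4.287
v 1.197 -3.112 2.973
v 1.796 -2.753 3.524
v 0.403 -1.405 2.722
v 1.002 -1.045 3.273
v -1.002 4.457 2.731
v -0.504 4.587 2.858
v -0.72 3.532 4.776
v -1.218 3.403 4.649
v -0.732 4.844 2.973
v -0.948 3.789 4.892
v -1.087 4.92 2.975
v -1.302 3.865 4.894
v -1.402 4.78 2.863
v -1.617 3.725 4.782
v -1.53 4.489 2.689
v -1.745 3.434 4.607
v -1.411 4.183 2.534
v -1.626 3.128 4.453
v -1.101 4.006 2.471
v -1.316 2.951 4.39
v -0.745 4.04 2.53
v -0.96 2.985 4.449
v -0.509 4.269 2.683
v -0.725 3.214 4.601
f 2 4 1
f 5 2 1
f 1 4 3
f 3 5 1
f 2 8 4
f 6 2 5
f 6 8 2
f 4 8 3
f 7 5 3
f 3 8 7
f 7 6 5
f 8 6 7
f 10 9 13
f 10 13 11
f 11 13 14
f 11 14 12
f 13 9 15
f 13 15 14
f 14 15 16
f 14 16 12
f 15 9 17
f 15 17 16
f 16 17 18
f 16 18 12
f 17 9 19
f 17 19 18
f 18 19 20
f 18 20 12
f 19 9 21
f 19 21 20
f 20 21 22
f 20 22 12
f 21 9 23
f 21 23 22
f 22 23 24
f 22 24 12
f 23 9 25
f 23 25 24
f 24 25 26
f 24 26 12
f 25 9 27
f 25 27 26
f 26 27 28
f 26 28 12
f 27 9 10
f 27 10 28
f 28 10 11
f 28 11 12



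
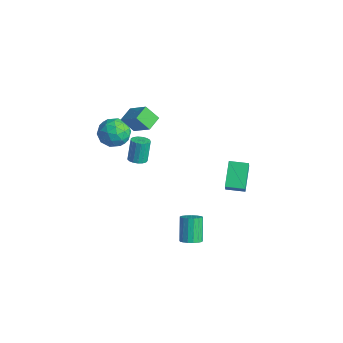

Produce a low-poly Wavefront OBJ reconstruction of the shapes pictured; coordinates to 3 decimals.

v 3.848 0.627 0.399
v 2.877 1.589 1.341
v 4.59 1.424 0.352
v 3.619 2.385 1.294
v 4.301 0.255 1.246
v 3.33 1.216 2.188
v 5.043 1.051 1.199
v 4.072 2.013 2.141
v -3.514 -1.263 1.859
v -2.257 -1.038 2.871
v -3.886 -0.373 2.123
v -2.629 -0.148 3.135
v -2.931 -0.772 1.025
v -1.674 -0.547 2.037
v -3.303 0.118 1.289
v -2.046 0.343 2.301
v -4.011 -1.582 0.669
v -3.131 -1.067 0.71
v -3.409 -2.693 1.73
v -2.529 -2.178 1.771
v -3.374 -1.778 2.179
v -3.746 -1.091 1.523
v -2.794 -2.669 0.917
v -3.166 -1.982 0.261
v -2.379 -1.738 0.863
v -2.738 -1.188 1.643
v -3.802 -2.572 0.797
v -4.161 -2.022 1.577
v -3.624 -1.227 0.596
v -2.916 -2.533 1.844
v -3.413 -2.298 2.084
v -2.896 -1.995 2.107
v -3.985 -1.241 1.074
v -3.468 -0.938 1.098
v -3.611 -1.356 1.962
v -3.072 -2.822 1.342
v -2.555 -2.519 1.366
v -3.644 -1.765 0.333
v -3.127 -1.462 0.356
v -2.929 -2.404 0.478
v -2.665 -1.319 0.71
v -2.311 -1.972 1.334
v -2.467 -2.26 0.832
v -2.685 -1.857 0.446
v -2.876 -0.995 1.169
v -2.522 -1.648 1.792
v -3.019 -1.413 2.032
v -3.237 -1.01 1.647
v -2.434 -1.39 1.259
v -4.018 -2.112 0.648
v -3.664 -2.765 1.271
v -3.303 -2.75 0.793
v -3.521 -2.347 0.408
v -4.229 -1.788 1.106
v -3.875 -2.441 1.73
v -3.855 -1.903 1.994
v -4.073 -1.5 1.608
v -4.106 -2.37 1.181
v 4.164 -1.859 -2.583
v 4.711 -1.753 -2.289
v 3.943 -1.195 -1.063
v 3.396 -1.301 -1.357
v 4.658 -1.497 -2.438
v 3.891 -0.939 -1.212
v 4.493 -1.323 -2.621
v 3.725 -0.765 -1.395
v 4.252 -1.272 -2.795
v 3.484 -0.714 -1.569
v 3.991 -1.356 -2.92
v 3.223 -0.798 -1.695
v 3.769 -1.555 -2.968
v 3.002 -0.997 -1.743
v 3.638 -1.823 -2.928
v 2.871 -1.265 -1.703
v 3.627 -2.1 -2.809
v 2.86 -1.542 -1.583
v 3.739 -2.322 -2.638
v 2.972 -1.763 -1.412
v 3.949 -2.437 -2.454
v 3.181 -1.879 -1.228
v 4.207 -2.42 -2.3
v 3.44 -1.862 -1.074
v 4.456 -2.275 -2.21
v 3.689 -1.717 -0.985
v 4.638 -2.034 -2.206
v 3.87 -1.476 -0.981
v -1.907 -1.241 -0.553
v -1.444 -1.516 -0.365
v -1.73 -1.093 0.96
v -2.193 -0.819 0.773
v -1.352 -1.267 -0.425
v -1.638 -0.844 0.9
v -1.387 -1.011 -0.514
v -1.673 -0.588 0.811
v -1.541 -0.808 -0.612
v -1.827 -0.386 0.713
v -1.779 -0.705 -0.696
v -2.065 -0.282 0.629
v -2.047 -0.724 -0.748
v -2.332 -0.301 0.578
v -2.282 -0.862 -0.754
v -2.567 -0.439 0.571
v -2.431 -1.087 -0.715
v -2.717 -0.664 0.61
v -2.461 -1.347 -0.638
v -2.746 -0.924 0.687
v -2.363 -1.583 -0.542
v -2.649 -1.16 0.783
v -2.162 -1.741 -0.448
v -2.447 -1.318 0.877
v -1.901 -1.784 -0.378
v -2.187 -1.361 0.947
v -1.643 -1.703 -0.348
v -1.928 -1.28 0.977
f 2 4 1
f 5 2 1
f 1 4 3
f 3 5 1
f 2 8 4
f 6 2 5
f 6 8 2
f 4 8 3
f 7 5 3
f 3 8 7
f 7 6 5
f 8 6 7
f 10 12 9
f 13 10 9
f 9 12 11
f 11 13 9
f 10 16 12
f 14 10 13
f 14 16 10
f 12 16 11
f 15 13 11
f 11 16 15
f 15 14 13
f 16 14 15
f 17 54 33
f 54 28 57
f 33 57 22
f 54 57 33
f 17 33 29
f 33 22 34
f 29 34 18
f 33 34 29
f 17 29 38
f 29 18 39
f 38 39 24
f 29 39 38
f 17 38 50
f 38 24 53
f 50 53 27
f 38 53 50
f 17 50 54
f 50 27 58
f 54 58 28
f 50 58 54
f 18 34 45
f 34 22 48
f 45 48 26
f 34 48 45
f 22 57 35
f 57 28 56
f 35 56 21
f 57 56 35
f 28 58 55
f 58 27 51
f 55 51 19
f 58 51 55
f 27 53 52
f 53 24 40
f 52 40 23
f 53 40 52
f 24 39 44
f 39 18 41
f 44 41 25
f 39 41 44
f 20 46 32
f 46 26 47
f 32 47 21
f 46 47 32
f 20 32 30
f 32 21 31
f 30 31 19
f 32 31 30
f 20 30 37
f 30 19 36
f 37 36 23
f 30 36 37
f 20 37 42
f 37 23 43
f 42 43 25
f 37 43 42
f 20 42 46
f 42 25 49
f 46 49 26
f 42 49 46
f 21 47 35
f 47 26 48
f 35 48 22
f 47 48 35
f 19 31 55
f 31 21 56
f 55 56 28
f 31 56 55
f 23 36 52
f 36 19 51
f 52 51 27
f 36 51 52
f 25 43 44
f 43 23 40
f 44 40 24
f 43 40 44
f 26 49 45
f 49 25 41
f 45 41 18
f 49 41 45
f 60 59 63
f 60 63 61
f 61 63 64
f 61 64 62
f 63 59 65
f 63 65 64
f 64 65 66
f 64 66 62
f 65 59 67
f 65 67 66
f 66 67 68
f 66 68 62
f 67 59 69
f 67 69 68
f 68 69 70
f 68 70 62
f 69 59 71
f 69 71 70
f 70 71 72
f 70 72 62
f 71 59 73
f 71 73 72
f 72 73 74
f 72 74 62
f 73 59 75
f 73 75 74
f 74 75 76
f 74 76 62
f 75 59 77
f 75 77 76
f 76 77 78
f 76 78 62
f 77 59 79
f 77 79 78
f 78 79 80
f 78 80 62
f 79 59 81
f 79 81 80
f 80 81 82
f 80 82 62
f 81 59 83
f 81 83 82
f 82 83 84
f 82 84 62
f 83 59 85
f 83 85 84
f 84 85 86
f 84 86 62
f 85 59 60
f 85 60 86
f 86 60 61
f 86 61 62
f 88 87 91
f 88 91 89
f 89 91 92
f 89 92 90
f 91 87 93
f 91 93 92
f 92 93 94
f 92 94 90
f 93 87 95
f 93 95 94
f 94 95 96
f 94 96 90
f 95 87 97
f 95 97 96
f 96 97 98
f 96 98 90
f 97 87 99
f 97 99 98
f 98 99 100
f 98 100 90
f 99 87 101
f 99 101 100
f 100 101 102
f 100 102 90
f 101 87 103
f 101 103 102
f 102 103 104
f 102 104 90
f 103 87 105
f 103 105 104
f 104 105 106
f 104 106 90
f 105 87 107
f 105 107 106
f 106 107 108
f 106 108 90
f 107 87 109
f 107 109 108
f 108 109 110
f 108 110 90
f 109 87 111
f 109 111 110
f 110 111 112
f 110 112 90
f 111 87 113
f 111 113 112
f 112 113 114
f 112 114 90
f 113 87 88
f 113 88 114
f 114 88 89
f 114 89 90



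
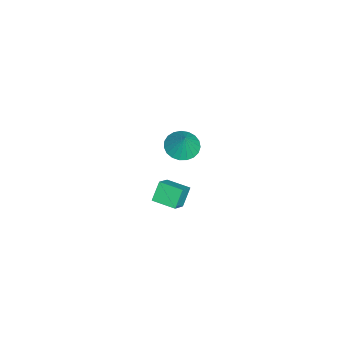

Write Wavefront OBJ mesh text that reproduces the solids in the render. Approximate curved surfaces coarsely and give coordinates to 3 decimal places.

v -3.791 -3.047 -0.989
v -2.931 -3.511 -1.281
v -3.229 -2.833 0.329
v -2.851 -3.106 -1.381
v -2.934 -2.692 -1.413
v -3.166 -2.339 -1.372
v -3.505 -2.108 -1.265
v -3.894 -2.04 -1.11
v -4.265 -2.146 -0.934
v -4.554 -2.408 -0.768
v -4.712 -2.78 -0.64
v -4.71 -3.199 -0.573
v -4.549 -3.592 -0.577
v -4.258 -3.89 -0.653
v -3.885 -4.043 -0.787
v -3.497 -4.023 -0.956
v -3.159 -3.835 -1.131
v 2.096 -3.23 1.974
v 3.067 -3.525 2.786
v 2.547 -1.982 1.888
v 3.519 -2.277 2.7
v 2.781 -3.543 1.04
v 3.753 -3.838 1.852
v 3.233 -2.295 0.954
v 4.204 -2.59 1.766
f 2 1 4
f 2 4 3
f 4 1 5
f 4 5 3
f 5 1 6
f 5 6 3
f 6 1 7
f 6 7 3
f 7 1 8
f 7 8 3
f 8 1 9
f 8 9 3
f 9 1 10
f 9 10 3
f 10 1 11
f 10 11 3
f 11 1 12
f 11 12 3
f 12 1 13
f 12 13 3
f 13 1 14
f 13 14 3
f 14 1 15
f 14 15 3
f 15 1 16
f 15 16 3
f 16 1 17
f 16 17 3
f 17 1 2
f 17 2 3
f 19 21 18
f 22 19 18
f 18 21 20
f 20 22 18
f 19 25 21
f 23 19 22
f 23 25 19
f 21 25 20
f 24 22 20
f 20 25 24
f 24 23 22
f 25 23 24



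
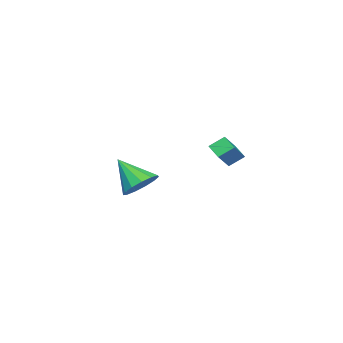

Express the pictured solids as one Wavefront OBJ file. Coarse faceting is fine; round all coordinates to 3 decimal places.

v 0.995 3.49 0.985
v 0.503 2.887 1.374
v 0.649 4.103 1.497
v 0.157 3.5 1.885
v 1.883 3.3 1.815
v 1.391 2.697 2.203
v 1.537 3.913 2.326
v 1.045 3.31 2.715
v -2.957 -2.104 -2.412
v -2.07 -2.569 -2.603
v -3.363 -3.436 -1.048
v -1.964 -2.181 -2.192
v -2.174 -1.768 -1.852
v -2.632 -1.462 -1.689
v -3.194 -1.36 -1.756
v -3.68 -1.493 -2.031
v -3.937 -1.821 -2.427
v -3.883 -2.238 -2.819
v -3.535 -2.613 -3.081
v -3.003 -2.826 -3.131
v -2.457 -2.809 -2.953
f 2 4 1
f 5 2 1
f 1 4 3
f 3 5 1
f 2 8 4
f 6 2 5
f 6 8 2
f 4 8 3
f 7 5 3
f 3 8 7
f 7 6 5
f 8 6 7
f 10 9 12
f 10 12 11
f 12 9 13
f 12 13 11
f 13 9 14
f 13 14 11
f 14 9 15
f 14 15 11
f 15 9 16
f 15 16 11
f 16 9 17
f 16 17 11
f 17 9 18
f 17 18 11
f 18 9 19
f 18 19 11
f 19 9 20
f 19 20 11
f 20 9 21
f 20 21 11
f 21 9 10
f 21 10 11



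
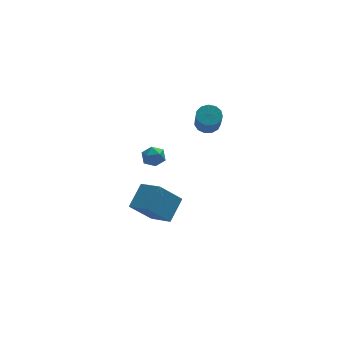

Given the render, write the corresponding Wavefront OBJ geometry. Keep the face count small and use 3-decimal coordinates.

v 0.402 4.3 -2.568
v 0.737 4.564 -1.917
v 0.623 3.116 -2.203
v 0.958 3.38 -1.552
v 0.191 3.461 -1.655
v 0.055 4.193 -1.881
v 1.305 3.487 -2.239
v 1.169 4.219 -2.465
v 1.296 4.061 -1.714
v 0.607 4.045 -1.353
v 0.753 3.635 -2.767
v 0.064 3.619 -2.406
v 3.734 3.397 0.707
v 4.219 3.854 1.072
v 4.091 2.901 2.438
v 3.606 2.443 2.073
v 3.828 4.011 1.145
v 3.699 3.058 2.51
v 3.406 3.973 1.079
v 3.278 3.019 2.444
v 3.089 3.752 0.895
v 2.96 2.798 2.26
v 2.977 3.418 0.651
v 2.848 2.465 2.016
v 3.105 3.078 0.425
v 2.976 2.124 1.79
v 3.433 2.838 0.289
v 3.304 1.885 1.654
v 3.857 2.776 0.286
v 3.728 1.823 1.651
v 4.242 2.911 0.416
v 4.113 1.958 1.781
v 4.465 3.2 0.639
v 4.337 2.247 2.004
v 4.457 3.552 0.884
v 4.328 2.598 2.249
v -1.328 -4.689 0.306
v -0.466 -3.668 1.24
v -2.124 -3.525 -0.233
v -1.263 -2.504 0.701
v -0.077 -4.476 -1.081
v 0.784 -3.455 -0.147
v -0.874 -3.312 -1.62
v -0.012 -2.291 -0.686
f 1 12 6
f 1 6 2
f 1 2 8
f 1 8 11
f 1 11 12
f 2 6 10
f 6 12 5
f 12 11 3
f 11 8 7
f 8 2 9
f 4 10 5
f 4 5 3
f 4 3 7
f 4 7 9
f 4 9 10
f 5 10 6
f 3 5 12
f 7 3 11
f 9 7 8
f 10 9 2
f 14 13 17
f 14 17 15
f 15 17 18
f 15 18 16
f 17 13 19
f 17 19 18
f 18 19 20
f 18 20 16
f 19 13 21
f 19 21 20
f 20 21 22
f 20 22 16
f 21 13 23
f 21 23 22
f 22 23 24
f 22 24 16
f 23 13 25
f 23 25 24
f 24 25 26
f 24 26 16
f 25 13 27
f 25 27 26
f 26 27 28
f 26 28 16
f 27 13 29
f 27 29 28
f 28 29 30
f 28 30 16
f 29 13 31
f 29 31 30
f 30 31 32
f 30 32 16
f 31 13 33
f 31 33 32
f 32 33 34
f 32 34 16
f 33 13 35
f 33 35 34
f 34 35 36
f 34 36 16
f 35 13 14
f 35 14 36
f 36 14 15
f 36 15 16
f 38 40 37
f 41 38 37
f 37 40 39
f 39 41 37
f 38 44 40
f 42 38 41
f 42 44 38
f 40 44 39
f 43 41 39
f 39 44 43
f 43 42 41
f 44 42 43



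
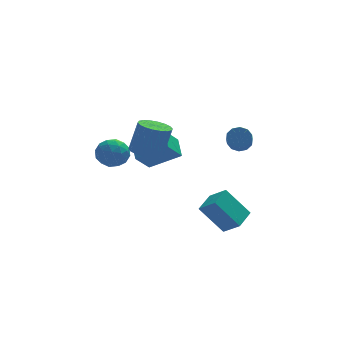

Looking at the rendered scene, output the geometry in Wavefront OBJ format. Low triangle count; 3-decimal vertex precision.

v -3.522 1.373 1.383
v -2.86 1.359 2.146
v -3.5 -0.259 1.334
v -2.838 -0.273 2.097
v -3.79 0.021 2.259
v -3.804 1.03 2.29
v -2.556 0.07 1.19
v -2.57 1.079 1.221
v -2.264 0.554 2.026
v -3.026 0.524 2.687
v -3.334 0.576 0.793
v -4.096 0.546 1.454
v -3.193 1.509 1.769
v -3.167 -0.409 1.711
v -3.726 -0.237 1.807
v -3.337 -0.245 2.255
v -3.748 1.316 1.854
v -3.359 1.308 2.302
v -3.905 0.521 2.369
v -3.001 -0.208 1.178
v -2.612 -0.216 1.626
v -3.023 1.345 1.225
v -2.634 1.337 1.673
v -2.455 0.579 1.111
v -2.454 1.028 2.147
v -2.44 0.069 2.118
v -2.275 0.27 1.585
v -2.283 0.863 1.603
v -2.902 1.01 2.535
v -2.888 0.051 2.506
v -3.448 0.223 2.602
v -3.456 0.816 2.62
v -2.551 0.537 2.465
v -3.472 1.049 0.974
v -3.458 0.09 0.945
v -2.904 0.284 0.86
v -2.912 0.877 0.878
v -3.92 1.031 1.362
v -3.906 0.072 1.333
v -4.077 0.237 1.877
v -4.085 0.83 1.895
v -3.809 0.563 1.015
v 4.035 1.305 1.491
v 4.313 0.823 1.035
v 4.044 -0.087 1.832
v 3.765 0.395 2.289
v 4.639 0.962 1.304
v 4.37 0.052 2.101
v 4.734 1.232 1.644
v 4.465 0.322 2.442
v 4.562 1.53 1.927
v 4.293 0.619 2.724
v 4.189 1.742 2.043
v 3.919 0.831 2.84
v 3.756 1.787 1.948
v 3.487 0.877 2.745
v 3.43 1.648 1.679
v 3.161 0.738 2.476
v 3.335 1.378 1.338
v 3.066 0.468 2.136
v 3.507 1.081 1.056
v 3.238 0.17 1.853
v 3.881 0.869 0.94
v 3.611 -0.042 1.737
v -1.739 -1.412 2.672
v -0.836 -1.569 2.422
v -0.298 -1.404 4.257
v -1.201 -1.248 4.508
v -0.87 -1.149 2.394
v -0.332 -0.984 4.229
v -1.076 -0.78 2.421
v -0.538 -0.616 4.257
v -1.413 -0.537 2.498
v -0.875 -0.372 4.334
v -1.815 -0.468 2.61
v -1.277 -0.303 4.445
v -2.202 -0.585 2.733
v -1.663 -0.42 4.569
v -2.497 -0.866 2.845
v -1.959 -0.701 4.681
v -2.642 -1.256 2.923
v -2.104 -1.091 4.758
v -2.608 -1.676 2.951
v -2.07 -1.511 4.786
v -2.402 -2.044 2.923
v -1.864 -1.88 4.759
v -2.065 -2.288 2.846
v -1.527 -2.123 4.682
v -1.663 -2.357 2.735
v -1.125 -2.192 4.57
v -1.277 -2.24 2.611
v -0.738 -2.075 4.447
v -0.981 -1.959 2.499
v -0.443 -1.794 4.335
v 0.011 1.243 1.494
v 0.054 2.433 2.151
v -1.689 1.894 0.427
v -1.646 3.084 1.084
v 0.886 1.796 0.436
v 0.929 2.986 1.093
v -0.814 2.447 -0.631
v -0.771 3.637 0.026
v 2.643 -0.838 -4.329
v 3.364 -1.613 -3.523
v 1.379 -0.295 -2.677
v 2.1 -1.07 -1.871
v 3.52 0.29 -4.029
v 4.241 -0.485 -3.223
v 2.256 0.833 -2.377
v 2.977 0.058 -1.571
f 1 38 17
f 38 12 41
f 17 41 6
f 38 41 17
f 1 17 13
f 17 6 18
f 13 18 2
f 17 18 13
f 1 13 22
f 13 2 23
f 22 23 8
f 13 23 22
f 1 22 34
f 22 8 37
f 34 37 11
f 22 37 34
f 1 34 38
f 34 11 42
f 38 42 12
f 34 42 38
f 2 18 29
f 18 6 32
f 29 32 10
f 18 32 29
f 6 41 19
f 41 12 40
f 19 40 5
f 41 40 19
f 12 42 39
f 42 11 35
f 39 35 3
f 42 35 39
f 11 37 36
f 37 8 24
f 36 24 7
f 37 24 36
f 8 23 28
f 23 2 25
f 28 25 9
f 23 25 28
f 4 30 16
f 30 10 31
f 16 31 5
f 30 31 16
f 4 16 14
f 16 5 15
f 14 15 3
f 16 15 14
f 4 14 21
f 14 3 20
f 21 20 7
f 14 20 21
f 4 21 26
f 21 7 27
f 26 27 9
f 21 27 26
f 4 26 30
f 26 9 33
f 30 33 10
f 26 33 30
f 5 31 19
f 31 10 32
f 19 32 6
f 31 32 19
f 3 15 39
f 15 5 40
f 39 40 12
f 15 40 39
f 7 20 36
f 20 3 35
f 36 35 11
f 20 35 36
f 9 27 28
f 27 7 24
f 28 24 8
f 27 24 28
f 10 33 29
f 33 9 25
f 29 25 2
f 33 25 29
f 44 43 47
f 44 47 45
f 45 47 48
f 45 48 46
f 47 43 49
f 47 49 48
f 48 49 50
f 48 50 46
f 49 43 51
f 49 51 50
f 50 51 52
f 50 52 46
f 51 43 53
f 51 53 52
f 52 53 54
f 52 54 46
f 53 43 55
f 53 55 54
f 54 55 56
f 54 56 46
f 55 43 57
f 55 57 56
f 56 57 58
f 56 58 46
f 57 43 59
f 57 59 58
f 58 59 60
f 58 60 46
f 59 43 61
f 59 61 60
f 60 61 62
f 60 62 46
f 61 43 63
f 61 63 62
f 62 63 64
f 62 64 46
f 63 43 44
f 63 44 64
f 64 44 45
f 64 45 46
f 66 65 69
f 66 69 67
f 67 69 70
f 67 70 68
f 69 65 71
f 69 71 70
f 70 71 72
f 70 72 68
f 71 65 73
f 71 73 72
f 72 73 74
f 72 74 68
f 73 65 75
f 73 75 74
f 74 75 76
f 74 76 68
f 75 65 77
f 75 77 76
f 76 77 78
f 76 78 68
f 77 65 79
f 77 79 78
f 78 79 80
f 78 80 68
f 79 65 81
f 79 81 80
f 80 81 82
f 80 82 68
f 81 65 83
f 81 83 82
f 82 83 84
f 82 84 68
f 83 65 85
f 83 85 84
f 84 85 86
f 84 86 68
f 85 65 87
f 85 87 86
f 86 87 88
f 86 88 68
f 87 65 89
f 87 89 88
f 88 89 90
f 88 90 68
f 89 65 91
f 89 91 90
f 90 91 92
f 90 92 68
f 91 65 93
f 91 93 92
f 92 93 94
f 92 94 68
f 93 65 66
f 93 66 94
f 94 66 67
f 94 67 68
f 96 98 95
f 99 96 95
f 95 98 97
f 97 99 95
f 96 102 98
f 100 96 99
f 100 102 96
f 98 102 97
f 101 99 97
f 97 102 101
f 101 100 99
f 102 100 101
f 104 106 103
f 107 104 103
f 103 106 105
f 105 107 103
f 104 110 106
f 108 104 107
f 108 110 104
f 106 110 105
f 109 107 105
f 105 110 109
f 109 108 107
f 110 108 109

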